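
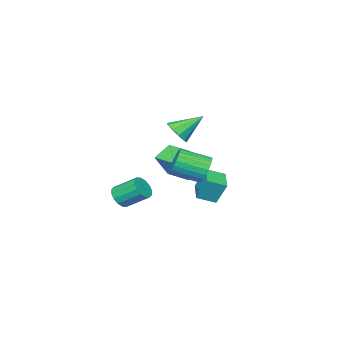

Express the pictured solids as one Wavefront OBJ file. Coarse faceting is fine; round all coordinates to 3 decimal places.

v -1.966 -0.799 -0.366
v -1.311 -0.548 0.097
v -3.094 0.099 0.746
v -1.392 -0.192 -0.273
v -1.692 -0.068 -0.678
v -2.097 -0.223 -0.963
v -2.452 -0.597 -1.021
v -2.621 -1.049 -0.828
v -2.54 -1.405 -0.459
v -2.24 -1.529 -0.054
v -1.835 -1.374 0.232
v -1.48 -1 0.289
v 1.471 4.147 -0.758
v 1.912 4.146 -1.497
v 2.909 2.892 -0.9
v 2.469 2.893 -0.162
v 2.086 4.37 -1.317
v 3.083 3.116 -0.721
v 2.166 4.56 -1.052
v 3.164 3.305 -0.456
v 2.141 4.687 -0.743
v 3.138 3.432 -0.146
v 2.014 4.732 -0.435
v 3.011 3.477 0.161
v 1.804 4.688 -0.177
v 2.801 3.433 0.419
v 1.543 4.561 -0.008
v 2.541 3.307 0.589
v 1.272 4.372 0.048
v 2.269 3.117 0.644
v 1.031 4.148 -0.02
v 2.028 2.894 0.577
v 0.857 3.924 -0.199
v 1.854 2.67 0.397
v 0.776 3.735 -0.464
v 1.774 2.48 0.132
v 0.802 3.608 -0.774
v 1.799 2.353 -0.177
v 0.929 3.563 -1.081
v 1.926 2.308 -0.485
v 1.139 3.607 -1.339
v 2.136 2.352 -0.743
v 1.399 3.733 -1.509
v 2.397 2.479 -0.912
v 1.671 3.923 -1.564
v 2.668 2.668 -0.968
v 3.96 0.559 -2.843
v 4.55 0.504 -2.433
v 4.069 1.646 -1.588
v 3.48 1.701 -1.997
v 4.642 0.743 -2.704
v 4.162 1.885 -1.858
v 4.552 0.933 -3.011
v 4.071 2.075 -2.166
v 4.303 1.022 -3.274
v 3.823 2.165 -2.429
v 3.962 0.988 -3.421
v 3.482 2.13 -2.576
v 3.621 0.838 -3.413
v 3.14 1.98 -2.568
v 3.371 0.614 -3.252
v 2.89 1.756 -2.407
v 3.278 0.375 -2.982
v 2.798 1.517 -2.136
v 3.369 0.185 -2.674
v 2.888 1.327 -1.829
v 3.617 0.095 -2.411
v 3.137 1.238 -1.566
v 3.958 0.13 -2.264
v 3.478 1.272 -1.419
v 4.3 0.28 -2.272
v 3.819 1.422 -1.427
v -2.987 -2.338 -4.148
v -4.047 -2.215 -3.478
v -2.771 -0.693 -4.109
v -3.831 -0.569 -3.439
v -2.089 -2.491 -2.701
v -3.149 -2.367 -2.031
v -1.873 -0.845 -2.662
v -2.933 -0.722 -1.992
v -0.507 3.05 -3.129
v -0.663 3.636 -1.834
v 0.456 3.963 -3.426
v 0.299 4.549 -2.131
v 0.261 2.371 -2.729
v 0.104 2.957 -1.434
v 1.223 3.284 -3.026
v 1.067 3.87 -1.731
f 2 1 4
f 2 4 3
f 4 1 5
f 4 5 3
f 5 1 6
f 5 6 3
f 6 1 7
f 6 7 3
f 7 1 8
f 7 8 3
f 8 1 9
f 8 9 3
f 9 1 10
f 9 10 3
f 10 1 11
f 10 11 3
f 11 1 12
f 11 12 3
f 12 1 2
f 12 2 3
f 14 13 17
f 14 17 15
f 15 17 18
f 15 18 16
f 17 13 19
f 17 19 18
f 18 19 20
f 18 20 16
f 19 13 21
f 19 21 20
f 20 21 22
f 20 22 16
f 21 13 23
f 21 23 22
f 22 23 24
f 22 24 16
f 23 13 25
f 23 25 24
f 24 25 26
f 24 26 16
f 25 13 27
f 25 27 26
f 26 27 28
f 26 28 16
f 27 13 29
f 27 29 28
f 28 29 30
f 28 30 16
f 29 13 31
f 29 31 30
f 30 31 32
f 30 32 16
f 31 13 33
f 31 33 32
f 32 33 34
f 32 34 16
f 33 13 35
f 33 35 34
f 34 35 36
f 34 36 16
f 35 13 37
f 35 37 36
f 36 37 38
f 36 38 16
f 37 13 39
f 37 39 38
f 38 39 40
f 38 40 16
f 39 13 41
f 39 41 40
f 40 41 42
f 40 42 16
f 41 13 43
f 41 43 42
f 42 43 44
f 42 44 16
f 43 13 45
f 43 45 44
f 44 45 46
f 44 46 16
f 45 13 14
f 45 14 46
f 46 14 15
f 46 15 16
f 48 47 51
f 48 51 49
f 49 51 52
f 49 52 50
f 51 47 53
f 51 53 52
f 52 53 54
f 52 54 50
f 53 47 55
f 53 55 54
f 54 55 56
f 54 56 50
f 55 47 57
f 55 57 56
f 56 57 58
f 56 58 50
f 57 47 59
f 57 59 58
f 58 59 60
f 58 60 50
f 59 47 61
f 59 61 60
f 60 61 62
f 60 62 50
f 61 47 63
f 61 63 62
f 62 63 64
f 62 64 50
f 63 47 65
f 63 65 64
f 64 65 66
f 64 66 50
f 65 47 67
f 65 67 66
f 66 67 68
f 66 68 50
f 67 47 69
f 67 69 68
f 68 69 70
f 68 70 50
f 69 47 71
f 69 71 70
f 70 71 72
f 70 72 50
f 71 47 48
f 71 48 72
f 72 48 49
f 72 49 50
f 74 76 73
f 77 74 73
f 73 76 75
f 75 77 73
f 74 80 76
f 78 74 77
f 78 80 74
f 76 80 75
f 79 77 75
f 75 80 79
f 79 78 77
f 80 78 79
f 82 84 81
f 85 82 81
f 81 84 83
f 83 85 81
f 82 88 84
f 86 82 85
f 86 88 82
f 84 88 83
f 87 85 83
f 83 88 87
f 87 86 85
f 88 86 87



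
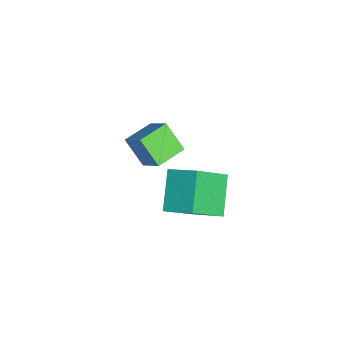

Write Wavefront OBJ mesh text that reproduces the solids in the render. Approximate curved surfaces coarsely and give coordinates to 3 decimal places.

v -4.169 0.952 -2.232
v -3.581 1.316 -1.625
v -3.752 1.381 -2.892
v -3.165 1.745 -2.285
v -3.655 0.295 -2.335
v -3.068 0.659 -1.728
v -3.239 0.724 -2.995
v -2.651 1.088 -2.388
v -0.55 1.098 -1.882
v -1.421 1.253 -1.163
v -1.062 1.863 -2.667
v -1.933 2.018 -1.949
v -0.127 1.762 -1.511
v -0.998 1.917 -0.793
v -0.639 2.527 -2.297
v -1.51 2.682 -1.578
f 2 4 1
f 5 2 1
f 1 4 3
f 3 5 1
f 2 8 4
f 6 2 5
f 6 8 2
f 4 8 3
f 7 5 3
f 3 8 7
f 7 6 5
f 8 6 7
f 10 12 9
f 13 10 9
f 9 12 11
f 11 13 9
f 10 16 12
f 14 10 13
f 14 16 10
f 12 16 11
f 15 13 11
f 11 16 15
f 15 14 13
f 16 14 15



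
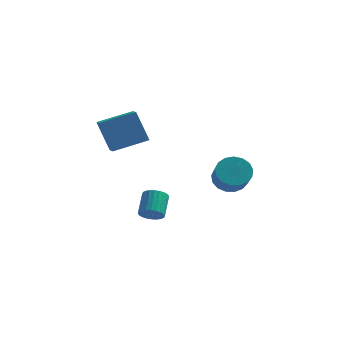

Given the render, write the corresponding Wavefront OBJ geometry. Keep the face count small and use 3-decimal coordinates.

v -3.806 0.391 1.262
v -4.419 0.669 2.625
v -4.133 1.107 0.969
v -4.746 1.385 2.332
v -2.514 1.155 1.688
v -3.127 1.433 3.051
v -2.841 1.871 1.395
v -3.454 2.149 2.758
v -2.812 2.52 -3.274
v -2.369 2.333 -2.987
v -2.426 3.252 -2.299
v -2.868 3.44 -2.586
v -2.272 2.454 -3.141
v -2.329 3.373 -2.452
v -2.257 2.585 -3.315
v -2.314 3.504 -2.626
v -2.326 2.707 -3.483
v -2.383 3.626 -2.794
v -2.47 2.8 -3.619
v -2.527 3.719 -2.93
v -2.665 2.85 -3.703
v -2.722 3.769 -3.014
v -2.883 2.851 -3.721
v -2.94 3.77 -3.032
v -3.09 2.801 -3.671
v -3.147 3.72 -2.983
v -3.254 2.708 -3.561
v -3.311 3.627 -2.873
v -3.351 2.587 -3.408
v -3.408 3.506 -2.719
v -3.366 2.456 -3.234
v -3.423 3.375 -2.545
v -3.297 2.334 -3.066
v -3.354 3.253 -2.377
v -3.153 2.241 -2.93
v -3.21 3.16 -2.241
v -2.958 2.191 -2.846
v -3.015 3.11 -2.157
v -2.74 2.19 -2.828
v -2.797 3.109 -2.139
v -2.533 2.24 -2.877
v -2.59 3.159 -2.189
v 0.165 3.919 -1.435
v 0.751 3.701 -1.902
v 1.1 2.862 -1.072
v 0.515 3.081 -0.605
v 0.9 3.971 -1.692
v 1.249 3.132 -0.862
v 0.881 4.229 -1.423
v 1.23 3.391 -0.593
v 0.698 4.416 -1.156
v 1.047 3.578 -0.327
v 0.393 4.49 -0.954
v 0.742 3.651 -0.124
v 0.036 4.432 -0.862
v 0.385 3.594 -0.032
v -0.291 4.257 -0.901
v 0.058 3.419 -0.071
v -0.514 4.005 -1.062
v -0.165 3.167 -0.233
v -0.581 3.733 -1.309
v -0.232 2.895 -0.479
v -0.477 3.504 -1.584
v -0.128 2.665 -0.755
v -0.226 3.37 -1.826
v 0.123 2.531 -0.996
v 0.115 3.361 -1.977
v 0.464 2.523 -1.148
v 0.467 3.481 -2.005
v 0.816 2.642 -1.176
f 2 4 1
f 5 2 1
f 1 4 3
f 3 5 1
f 2 8 4
f 6 2 5
f 6 8 2
f 4 8 3
f 7 5 3
f 3 8 7
f 7 6 5
f 8 6 7
f 10 9 13
f 10 13 11
f 11 13 14
f 11 14 12
f 13 9 15
f 13 15 14
f 14 15 16
f 14 16 12
f 15 9 17
f 15 17 16
f 16 17 18
f 16 18 12
f 17 9 19
f 17 19 18
f 18 19 20
f 18 20 12
f 19 9 21
f 19 21 20
f 20 21 22
f 20 22 12
f 21 9 23
f 21 23 22
f 22 23 24
f 22 24 12
f 23 9 25
f 23 25 24
f 24 25 26
f 24 26 12
f 25 9 27
f 25 27 26
f 26 27 28
f 26 28 12
f 27 9 29
f 27 29 28
f 28 29 30
f 28 30 12
f 29 9 31
f 29 31 30
f 30 31 32
f 30 32 12
f 31 9 33
f 31 33 32
f 32 33 34
f 32 34 12
f 33 9 35
f 33 35 34
f 34 35 36
f 34 36 12
f 35 9 37
f 35 37 36
f 36 37 38
f 36 38 12
f 37 9 39
f 37 39 38
f 38 39 40
f 38 40 12
f 39 9 41
f 39 41 40
f 40 41 42
f 40 42 12
f 41 9 10
f 41 10 42
f 42 10 11
f 42 11 12
f 44 43 47
f 44 47 45
f 45 47 48
f 45 48 46
f 47 43 49
f 47 49 48
f 48 49 50
f 48 50 46
f 49 43 51
f 49 51 50
f 50 51 52
f 50 52 46
f 51 43 53
f 51 53 52
f 52 53 54
f 52 54 46
f 53 43 55
f 53 55 54
f 54 55 56
f 54 56 46
f 55 43 57
f 55 57 56
f 56 57 58
f 56 58 46
f 57 43 59
f 57 59 58
f 58 59 60
f 58 60 46
f 59 43 61
f 59 61 60
f 60 61 62
f 60 62 46
f 61 43 63
f 61 63 62
f 62 63 64
f 62 64 46
f 63 43 65
f 63 65 64
f 64 65 66
f 64 66 46
f 65 43 67
f 65 67 66
f 66 67 68
f 66 68 46
f 67 43 69
f 67 69 68
f 68 69 70
f 68 70 46
f 69 43 44
f 69 44 70
f 70 44 45
f 70 45 46



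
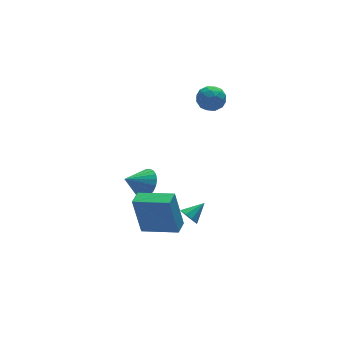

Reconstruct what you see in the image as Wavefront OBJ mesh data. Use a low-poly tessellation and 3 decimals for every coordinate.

v -1.384 -1.509 -3.595
v -1.107 -1.866 -3.943
v -0.436 -1.331 -3.025
v -1.09 -1.503 -4.084
v -1.21 -1.142 -3.996
v -1.412 -0.953 -3.721
v -1.6 -1.024 -3.387
v -1.687 -1.322 -3.15
v -1.632 -1.707 -3.122
v -1.461 -1.999 -3.315
v -1.253 -2.062 -3.64
v -1.732 2.677 -4.198
v -1.256 2.437 -3.448
v -2.848 2.763 -3.462
v -1.223 2.795 -3.44
v -1.268 3.134 -3.548
v -1.384 3.404 -3.754
v -1.552 3.564 -4.028
v -1.748 3.588 -4.328
v -1.941 3.474 -4.608
v -2.103 3.238 -4.826
v -2.208 2.917 -4.948
v -2.24 2.56 -4.956
v -2.195 2.22 -4.848
v -2.08 1.95 -4.642
v -1.911 1.791 -4.368
v -1.715 1.767 -4.068
v -1.522 1.881 -3.788
v -1.361 2.117 -3.57
v 0.695 1.825 2.517
v 1.209 1.781 1.907
v 1.191 0.739 3.013
v 1.705 0.695 2.403
v 1.782 1.273 2.949
v 1.475 1.945 2.642
v 0.925 0.575 2.278
v 0.618 1.247 1.971
v 1.351 1.008 1.759
v 1.881 1.44 2.174
v 0.519 1.08 2.746
v 1.049 1.512 3.161
v 0.909 1.898 2.168
v 1.491 0.622 2.752
v 1.537 0.962 3.073
v 1.839 0.936 2.714
v 1.065 1.995 2.6
v 1.367 1.969 2.242
v 1.704 1.67 2.854
v 1.033 0.551 2.678
v 1.335 0.525 2.32
v 0.561 1.584 2.206
v 0.863 1.558 1.847
v 0.696 0.85 2.066
v 1.294 1.418 1.723
v 1.586 0.78 2.014
v 1.127 0.71 1.941
v 0.947 1.104 1.761
v 1.605 1.672 1.966
v 1.897 1.034 2.258
v 1.942 1.374 2.579
v 1.762 1.768 2.399
v 1.689 1.218 1.88
v 0.503 1.486 2.662
v 0.795 0.848 2.954
v 0.638 0.752 2.521
v 0.458 1.146 2.341
v 0.814 1.74 2.906
v 1.106 1.102 3.197
v 1.453 1.416 3.159
v 1.273 1.81 2.979
v 0.711 1.302 3.04
v -4.337 -2.425 -2.733
v -4.636 -2.074 -0.654
v -3.775 -1.828 -2.753
v -4.074 -1.477 -0.674
v -2.986 -3.683 -2.326
v -3.285 -3.332 -0.247
v -2.424 -3.086 -2.346
v -2.723 -2.735 -0.267
f 2 1 4
f 2 4 3
f 4 1 5
f 4 5 3
f 5 1 6
f 5 6 3
f 6 1 7
f 6 7 3
f 7 1 8
f 7 8 3
f 8 1 9
f 8 9 3
f 9 1 10
f 9 10 3
f 10 1 11
f 10 11 3
f 11 1 2
f 11 2 3
f 13 12 15
f 13 15 14
f 15 12 16
f 15 16 14
f 16 12 17
f 16 17 14
f 17 12 18
f 17 18 14
f 18 12 19
f 18 19 14
f 19 12 20
f 19 20 14
f 20 12 21
f 20 21 14
f 21 12 22
f 21 22 14
f 22 12 23
f 22 23 14
f 23 12 24
f 23 24 14
f 24 12 25
f 24 25 14
f 25 12 26
f 25 26 14
f 26 12 27
f 26 27 14
f 27 12 28
f 27 28 14
f 28 12 29
f 28 29 14
f 29 12 13
f 29 13 14
f 30 67 46
f 67 41 70
f 46 70 35
f 67 70 46
f 30 46 42
f 46 35 47
f 42 47 31
f 46 47 42
f 30 42 51
f 42 31 52
f 51 52 37
f 42 52 51
f 30 51 63
f 51 37 66
f 63 66 40
f 51 66 63
f 30 63 67
f 63 40 71
f 67 71 41
f 63 71 67
f 31 47 58
f 47 35 61
f 58 61 39
f 47 61 58
f 35 70 48
f 70 41 69
f 48 69 34
f 70 69 48
f 41 71 68
f 71 40 64
f 68 64 32
f 71 64 68
f 40 66 65
f 66 37 53
f 65 53 36
f 66 53 65
f 37 52 57
f 52 31 54
f 57 54 38
f 52 54 57
f 33 59 45
f 59 39 60
f 45 60 34
f 59 60 45
f 33 45 43
f 45 34 44
f 43 44 32
f 45 44 43
f 33 43 50
f 43 32 49
f 50 49 36
f 43 49 50
f 33 50 55
f 50 36 56
f 55 56 38
f 50 56 55
f 33 55 59
f 55 38 62
f 59 62 39
f 55 62 59
f 34 60 48
f 60 39 61
f 48 61 35
f 60 61 48
f 32 44 68
f 44 34 69
f 68 69 41
f 44 69 68
f 36 49 65
f 49 32 64
f 65 64 40
f 49 64 65
f 38 56 57
f 56 36 53
f 57 53 37
f 56 53 57
f 39 62 58
f 62 38 54
f 58 54 31
f 62 54 58
f 73 75 72
f 76 73 72
f 72 75 74
f 74 76 72
f 73 79 75
f 77 73 76
f 77 79 73
f 75 79 74
f 78 76 74
f 74 79 78
f 78 77 76
f 79 77 78



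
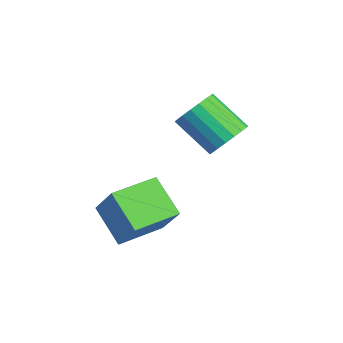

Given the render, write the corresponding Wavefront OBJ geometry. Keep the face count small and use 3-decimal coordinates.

v -2.349 -0.91 0.542
v -1.339 -0.695 2.089
v -2.69 0.969 0.504
v -1.68 1.184 2.051
v -0.88 -0.664 -0.451
v 0.13 -0.449 1.096
v -1.221 1.215 -0.489
v -0.211 1.43 1.058
v -2.088 4.274 2.754
v -1.47 4.172 3.443
v -2.835 3.405 4.554
v -3.452 3.506 3.866
v -1.625 4.55 3.513
v -2.99 3.782 4.624
v -1.872 4.872 3.433
v -3.237 4.105 4.544
v -2.161 5.076 3.219
v -3.526 4.309 4.33
v -2.436 5.122 2.912
v -3.801 4.354 4.023
v -2.642 4.999 2.575
v -4.006 4.231 3.686
v -2.738 4.732 2.273
v -4.102 3.965 3.384
v -2.705 4.375 2.066
v -4.07 3.608 3.177
v -2.55 3.998 1.996
v -3.915 3.23 3.107
v -2.303 3.675 2.076
v -3.668 2.908 3.187
v -2.014 3.471 2.29
v -3.379 2.704 3.401
v -1.739 3.426 2.597
v -3.104 2.658 3.708
v -1.534 3.549 2.934
v -2.898 2.781 4.045
v -1.438 3.815 3.236
v -2.802 3.048 4.347
f 2 4 1
f 5 2 1
f 1 4 3
f 3 5 1
f 2 8 4
f 6 2 5
f 6 8 2
f 4 8 3
f 7 5 3
f 3 8 7
f 7 6 5
f 8 6 7
f 10 9 13
f 10 13 11
f 11 13 14
f 11 14 12
f 13 9 15
f 13 15 14
f 14 15 16
f 14 16 12
f 15 9 17
f 15 17 16
f 16 17 18
f 16 18 12
f 17 9 19
f 17 19 18
f 18 19 20
f 18 20 12
f 19 9 21
f 19 21 20
f 20 21 22
f 20 22 12
f 21 9 23
f 21 23 22
f 22 23 24
f 22 24 12
f 23 9 25
f 23 25 24
f 24 25 26
f 24 26 12
f 25 9 27
f 25 27 26
f 26 27 28
f 26 28 12
f 27 9 29
f 27 29 28
f 28 29 30
f 28 30 12
f 29 9 31
f 29 31 30
f 30 31 32
f 30 32 12
f 31 9 33
f 31 33 32
f 32 33 34
f 32 34 12
f 33 9 35
f 33 35 34
f 34 35 36
f 34 36 12
f 35 9 37
f 35 37 36
f 36 37 38
f 36 38 12
f 37 9 10
f 37 10 38
f 38 10 11
f 38 11 12



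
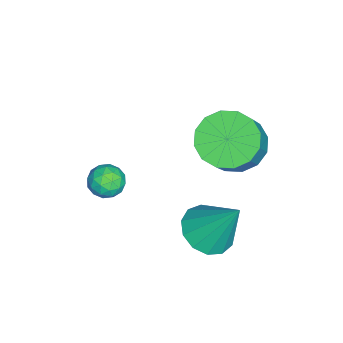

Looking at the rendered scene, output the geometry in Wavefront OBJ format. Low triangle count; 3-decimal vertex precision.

v -0.585 2.659 -1.261
v 0.328 2.36 -1.255
v -0.255 3.701 0.461
v 0.321 2.823 -1.534
v 0.027 3.235 -1.726
v -0.461 3.463 -1.771
v -0.988 3.437 -1.654
v -1.388 3.163 -1.413
v -1.532 2.73 -1.123
v -1.375 2.274 -0.877
v -0.968 1.94 -0.754
v -0.439 1.835 -0.791
v 0.044 1.992 -0.978
v -4.07 2.864 -0.298
v -3.232 2.689 -0.972
v -2.192 2.6 0.344
v -3.03 2.776 1.018
v -3.258 3.25 -0.914
v -2.217 3.161 0.402
v -3.501 3.707 -0.691
v -2.461 3.618 0.625
v -3.897 3.939 -0.362
v -2.857 3.85 0.954
v -4.34 3.882 -0.017
v -3.299 3.794 1.3
v -4.71 3.553 0.254
v -3.669 3.464 1.57
v -4.908 3.04 0.376
v -3.868 2.951 1.692
v -4.883 2.479 0.318
v -3.842 2.39 1.634
v -4.639 2.022 0.095
v -3.599 1.933 1.411
v -4.243 1.79 -0.234
v -3.203 1.701 1.082
v -3.801 1.846 -0.58
v -2.76 1.758 0.737
v -3.431 2.176 -0.85
v -2.39 2.087 0.466
v -1.248 -0.122 -0.139
v -0.721 -0.506 -0.023
v -1.839 -0.994 -0.337
v -1.312 -1.378 -0.221
v -1.597 -1.046 0.277
v -1.231 -0.507 0.399
v -1.329 -0.993 -0.759
v -0.963 -0.454 -0.637
v -0.771 -1.044 -0.406
v -0.937 -1.077 0.235
v -1.623 -0.423 -0.595
v -1.789 -0.456 0.046
v -0.932 -0.238 -0.063
v -1.628 -1.262 -0.297
v -1.795 -1.067 -0.004
v -1.485 -1.293 0.065
v -1.232 -0.238 0.185
v -0.923 -0.464 0.253
v -1.438 -0.781 0.429
v -1.637 -1.036 -0.613
v -1.328 -1.262 -0.545
v -1.075 -0.207 -0.425
v -0.765 -0.433 -0.356
v -1.122 -0.719 -0.789
v -0.652 -0.78 -0.22
v -1 -1.292 -0.337
v -1.009 -1.066 -0.653
v -0.794 -0.749 -0.581
v -0.749 -0.799 0.156
v -1.097 -1.311 0.04
v -1.265 -1.116 0.332
v -1.05 -0.8 0.404
v -0.779 -1.115 -0.069
v -1.463 -0.189 -0.4
v -1.811 -0.701 -0.516
v -1.51 -0.7 -0.764
v -1.295 -0.384 -0.692
v -1.56 -0.208 -0.023
v -1.908 -0.72 -0.14
v -1.766 -0.751 0.221
v -1.551 -0.434 0.293
v -1.781 -0.385 -0.291
f 2 1 4
f 2 4 3
f 4 1 5
f 4 5 3
f 5 1 6
f 5 6 3
f 6 1 7
f 6 7 3
f 7 1 8
f 7 8 3
f 8 1 9
f 8 9 3
f 9 1 10
f 9 10 3
f 10 1 11
f 10 11 3
f 11 1 12
f 11 12 3
f 12 1 13
f 12 13 3
f 13 1 2
f 13 2 3
f 15 14 18
f 15 18 16
f 16 18 19
f 16 19 17
f 18 14 20
f 18 20 19
f 19 20 21
f 19 21 17
f 20 14 22
f 20 22 21
f 21 22 23
f 21 23 17
f 22 14 24
f 22 24 23
f 23 24 25
f 23 25 17
f 24 14 26
f 24 26 25
f 25 26 27
f 25 27 17
f 26 14 28
f 26 28 27
f 27 28 29
f 27 29 17
f 28 14 30
f 28 30 29
f 29 30 31
f 29 31 17
f 30 14 32
f 30 32 31
f 31 32 33
f 31 33 17
f 32 14 34
f 32 34 33
f 33 34 35
f 33 35 17
f 34 14 36
f 34 36 35
f 35 36 37
f 35 37 17
f 36 14 38
f 36 38 37
f 37 38 39
f 37 39 17
f 38 14 15
f 38 15 39
f 39 15 16
f 39 16 17
f 40 77 56
f 77 51 80
f 56 80 45
f 77 80 56
f 40 56 52
f 56 45 57
f 52 57 41
f 56 57 52
f 40 52 61
f 52 41 62
f 61 62 47
f 52 62 61
f 40 61 73
f 61 47 76
f 73 76 50
f 61 76 73
f 40 73 77
f 73 50 81
f 77 81 51
f 73 81 77
f 41 57 68
f 57 45 71
f 68 71 49
f 57 71 68
f 45 80 58
f 80 51 79
f 58 79 44
f 80 79 58
f 51 81 78
f 81 50 74
f 78 74 42
f 81 74 78
f 50 76 75
f 76 47 63
f 75 63 46
f 76 63 75
f 47 62 67
f 62 41 64
f 67 64 48
f 62 64 67
f 43 69 55
f 69 49 70
f 55 70 44
f 69 70 55
f 43 55 53
f 55 44 54
f 53 54 42
f 55 54 53
f 43 53 60
f 53 42 59
f 60 59 46
f 53 59 60
f 43 60 65
f 60 46 66
f 65 66 48
f 60 66 65
f 43 65 69
f 65 48 72
f 69 72 49
f 65 72 69
f 44 70 58
f 70 49 71
f 58 71 45
f 70 71 58
f 42 54 78
f 54 44 79
f 78 79 51
f 54 79 78
f 46 59 75
f 59 42 74
f 75 74 50
f 59 74 75
f 48 66 67
f 66 46 63
f 67 63 47
f 66 63 67
f 49 72 68
f 72 48 64
f 68 64 41
f 72 64 68



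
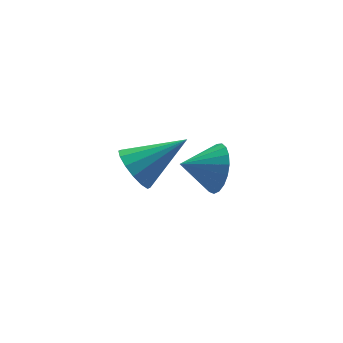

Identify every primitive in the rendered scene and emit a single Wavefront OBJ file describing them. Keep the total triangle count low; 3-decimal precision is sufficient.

v -3.051 -0.247 1.837
v -2.573 0.122 1.13
v -1.209 -0.473 2.963
v -2.696 0.497 1.406
v -2.914 0.672 1.798
v -3.169 0.601 2.2
v -3.392 0.303 2.505
v -3.523 -0.143 2.631
v -3.528 -0.616 2.544
v -3.405 -0.991 2.268
v -3.187 -1.166 1.876
v -2.933 -1.095 1.474
v -2.709 -0.797 1.169
v -2.578 -0.351 1.043
v 1.109 2.01 -1.896
v 1.561 2.542 -1.059
v -0.229 2.31 -1.364
v 1.513 2.872 -1.366
v 1.395 3.053 -1.765
v 1.228 3.053 -2.186
v 1.04 2.873 -2.557
v 0.864 2.544 -2.814
v 0.73 2.122 -2.912
v 0.662 1.681 -2.834
v 0.671 1.296 -2.594
v 0.755 1.035 -2.233
v 0.901 0.943 -1.814
v 1.082 1.034 -1.409
v 1.269 1.295 -1.088
v 1.427 1.679 -0.907
v 1.53 2.12 -0.897
f 2 1 4
f 2 4 3
f 4 1 5
f 4 5 3
f 5 1 6
f 5 6 3
f 6 1 7
f 6 7 3
f 7 1 8
f 7 8 3
f 8 1 9
f 8 9 3
f 9 1 10
f 9 10 3
f 10 1 11
f 10 11 3
f 11 1 12
f 11 12 3
f 12 1 13
f 12 13 3
f 13 1 14
f 13 14 3
f 14 1 2
f 14 2 3
f 16 15 18
f 16 18 17
f 18 15 19
f 18 19 17
f 19 15 20
f 19 20 17
f 20 15 21
f 20 21 17
f 21 15 22
f 21 22 17
f 22 15 23
f 22 23 17
f 23 15 24
f 23 24 17
f 24 15 25
f 24 25 17
f 25 15 26
f 25 26 17
f 26 15 27
f 26 27 17
f 27 15 28
f 27 28 17
f 28 15 29
f 28 29 17
f 29 15 30
f 29 30 17
f 30 15 31
f 30 31 17
f 31 15 16
f 31 16 17



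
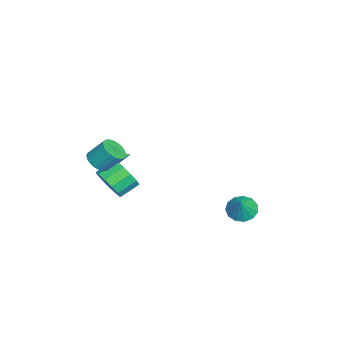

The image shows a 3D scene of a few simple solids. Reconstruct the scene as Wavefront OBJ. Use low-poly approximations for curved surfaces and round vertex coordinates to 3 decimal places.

v 1.013 -4.372 -0.347
v 1.748 -4.445 -0.31
v 1.782 -3.601 0.665
v 1.047 -3.528 0.627
v 1.723 -4.228 -0.497
v 1.757 -3.383 0.477
v 1.59 -4.032 -0.662
v 1.623 -3.187 0.312
v 1.368 -3.888 -0.779
v 1.402 -3.043 0.195
v 1.093 -3.818 -0.831
v 1.127 -2.973 0.144
v 0.805 -3.832 -0.808
v 0.839 -2.987 0.166
v 0.55 -3.929 -0.716
v 0.583 -3.084 0.259
v 0.364 -4.093 -0.567
v 0.398 -3.248 0.407
v 0.278 -4.299 -0.385
v 0.312 -3.455 0.59
v 0.303 -4.517 -0.197
v 0.337 -3.672 0.777
v 0.437 -4.713 -0.032
v 0.47 -3.868 0.942
v 0.658 -4.857 0.085
v 0.692 -4.012 1.059
v 0.933 -4.927 0.136
v 0.967 -4.082 1.111
v 1.221 -4.913 0.114
v 1.255 -4.068 1.088
v 1.477 -4.816 0.021
v 1.51 -3.971 0.996
v 1.662 -4.652 -0.127
v 1.696 -3.807 0.847
v -2.937 -4.466 -2.914
v -2.428 -4.363 -3.214
v -2.823 -3.254 -2.306
v -2.632 -4.258 -3.386
v -2.905 -4.2 -3.45
v -3.186 -4.203 -3.392
v -3.41 -4.266 -3.223
v -3.526 -4.375 -2.984
v -3.506 -4.505 -2.729
v -3.356 -4.626 -2.516
v -3.11 -4.71 -2.394
v -2.824 -4.738 -2.391
v -2.564 -4.704 -2.508
v -2.39 -4.615 -2.718
v -2.34 -4.492 -2.973
v -0.076 2.768 -4.175
v 0.552 2.497 -4.663
v 0.656 2.752 -3.225
v 0.571 2.97 -4.671
v 0.385 3.378 -4.521
v 0.053 3.593 -4.261
v -0.321 3.546 -3.974
v -0.616 3.251 -3.751
v -0.741 2.803 -3.663
v -0.654 2.344 -3.737
v -0.384 2.019 -3.95
v -0.016 1.932 -4.235
v 0.333 2.11 -4.501
v 0.803 -3.914 -2.213
v 1.639 -3.608 -1.758
v 1.014 -2.74 -1.192
v 0.177 -3.046 -1.647
v 1.605 -3.318 -2.24
v 0.98 -2.45 -1.674
v 1.316 -3.217 -2.714
v 0.691 -2.349 -2.148
v 0.865 -3.338 -3.028
v 0.239 -2.47 -2.462
v 0.393 -3.641 -3.084
v -0.232 -2.774 -2.518
v 0.052 -4.031 -2.863
v -0.574 -3.164 -2.297
v -0.051 -4.384 -2.436
v -0.677 -3.516 -1.87
v 0.117 -4.588 -1.938
v -0.509 -3.72 -1.372
v 0.503 -4.577 -1.527
v -0.123 -3.709 -0.961
v 0.984 -4.356 -1.335
v 0.358 -3.488 -0.769
v 1.407 -3.995 -1.421
v 0.782 -3.127 -0.855
f 2 1 5
f 2 5 3
f 3 5 6
f 3 6 4
f 5 1 7
f 5 7 6
f 6 7 8
f 6 8 4
f 7 1 9
f 7 9 8
f 8 9 10
f 8 10 4
f 9 1 11
f 9 11 10
f 10 11 12
f 10 12 4
f 11 1 13
f 11 13 12
f 12 13 14
f 12 14 4
f 13 1 15
f 13 15 14
f 14 15 16
f 14 16 4
f 15 1 17
f 15 17 16
f 16 17 18
f 16 18 4
f 17 1 19
f 17 19 18
f 18 19 20
f 18 20 4
f 19 1 21
f 19 21 20
f 20 21 22
f 20 22 4
f 21 1 23
f 21 23 22
f 22 23 24
f 22 24 4
f 23 1 25
f 23 25 24
f 24 25 26
f 24 26 4
f 25 1 27
f 25 27 26
f 26 27 28
f 26 28 4
f 27 1 29
f 27 29 28
f 28 29 30
f 28 30 4
f 29 1 31
f 29 31 30
f 30 31 32
f 30 32 4
f 31 1 33
f 31 33 32
f 32 33 34
f 32 34 4
f 33 1 2
f 33 2 34
f 34 2 3
f 34 3 4
f 36 35 38
f 36 38 37
f 38 35 39
f 38 39 37
f 39 35 40
f 39 40 37
f 40 35 41
f 40 41 37
f 41 35 42
f 41 42 37
f 42 35 43
f 42 43 37
f 43 35 44
f 43 44 37
f 44 35 45
f 44 45 37
f 45 35 46
f 45 46 37
f 46 35 47
f 46 47 37
f 47 35 48
f 47 48 37
f 48 35 49
f 48 49 37
f 49 35 36
f 49 36 37
f 51 50 53
f 51 53 52
f 53 50 54
f 53 54 52
f 54 50 55
f 54 55 52
f 55 50 56
f 55 56 52
f 56 50 57
f 56 57 52
f 57 50 58
f 57 58 52
f 58 50 59
f 58 59 52
f 59 50 60
f 59 60 52
f 60 50 61
f 60 61 52
f 61 50 62
f 61 62 52
f 62 50 51
f 62 51 52
f 64 63 67
f 64 67 65
f 65 67 68
f 65 68 66
f 67 63 69
f 67 69 68
f 68 69 70
f 68 70 66
f 69 63 71
f 69 71 70
f 70 71 72
f 70 72 66
f 71 63 73
f 71 73 72
f 72 73 74
f 72 74 66
f 73 63 75
f 73 75 74
f 74 75 76
f 74 76 66
f 75 63 77
f 75 77 76
f 76 77 78
f 76 78 66
f 77 63 79
f 77 79 78
f 78 79 80
f 78 80 66
f 79 63 81
f 79 81 80
f 80 81 82
f 80 82 66
f 81 63 83
f 81 83 82
f 82 83 84
f 82 84 66
f 83 63 85
f 83 85 84
f 84 85 86
f 84 86 66
f 85 63 64
f 85 64 86
f 86 64 65
f 86 65 66



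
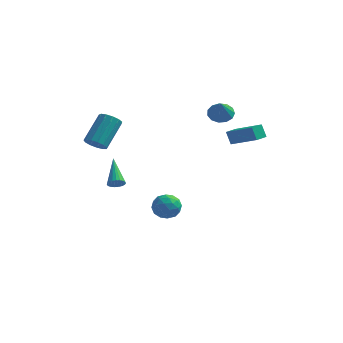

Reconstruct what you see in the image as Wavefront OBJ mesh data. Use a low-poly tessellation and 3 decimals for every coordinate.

v -3.893 -3.17 2.455
v -3.283 -3 2.072
v -2.857 -1.44 3.442
v -3.467 -1.61 3.825
v -3.592 -2.772 1.908
v -3.166 -1.212 3.279
v -3.996 -2.671 1.918
v -3.57 -1.111 3.289
v -4.368 -2.728 2.099
v -3.942 -1.168 3.47
v -4.588 -2.925 2.392
v -4.163 -1.365 3.763
v -4.588 -3.2 2.705
v -4.163 -1.64 4.076
v -4.368 -3.466 2.939
v -3.942 -1.906 4.31
v -3.996 -3.638 3.019
v -3.57 -2.078 4.39
v -3.592 -3.661 2.919
v -3.166 -2.101 4.29
v -3.283 -3.528 2.673
v -2.857 -1.968 4.044
v -3.168 -3.282 2.357
v -2.742 -1.722 3.727
v 3.031 0.96 1.342
v 2.667 1.228 2.166
v 3.409 1.739 1.256
v 3.045 2.007 2.08
v 4.755 0.233 2.34
v 4.391 0.501 3.164
v 5.133 1.012 2.254
v 4.769 1.28 3.078
v 2.052 2.356 3.11
v 2.852 2.538 3.11
v 2.228 1.584 4.29
v 2.643 2.868 3.357
v 2.247 3.035 3.526
v 1.789 2.987 3.563
v 1.414 2.738 3.456
v 1.242 2.368 3.239
v 1.328 1.994 2.982
v 1.643 1.735 2.765
v 2.088 1.673 2.658
v 2.522 1.827 2.695
v 2.806 2.15 2.863
v -2.169 -4.709 0.326
v -1.779 -4.394 0.125
v -2.831 -3.171 1.454
v -1.946 -4.36 -0.02
v -2.152 -4.385 -0.106
v -2.361 -4.467 -0.117
v -2.536 -4.591 -0.052
v -2.649 -4.735 0.079
v -2.678 -4.874 0.252
v -2.619 -4.986 0.438
v -2.482 -5.049 0.605
v -2.291 -5.054 0.723
v -2.079 -4.999 0.772
v -1.883 -4.894 0.745
v -1.736 -4.757 0.645
v -1.664 -4.612 0.489
v -1.679 -4.484 0.305
v -0.519 -0.143 -3.17
v 0.107 -0.34 -3.852
v -0.727 -1.64 -2.928
v -0.101 -1.837 -3.61
v 0.19 -1.447 -2.798
v 0.319 -0.522 -2.948
v -0.939 -1.458 -3.832
v -0.81 -0.533 -3.982
v -0.152 -1.153 -4.261
v 0.546 -1.146 -3.622
v -1.166 -0.834 -3.158
v -0.468 -0.827 -2.519
v -0.188 -0.11 -3.532
v -0.432 -1.87 -3.248
v -0.261 -1.641 -2.771
v 0.107 -1.757 -3.171
v -0.063 -0.217 -3.001
v 0.305 -0.333 -3.401
v 0.354 -0.984 -2.782
v -0.925 -1.647 -3.379
v -0.557 -1.763 -3.779
v -0.727 -0.223 -3.609
v -0.359 -0.339 -4.009
v -0.974 -0.996 -3.998
v 0.028 -0.704 -4.173
v -0.094 -1.584 -4.031
v -0.587 -1.361 -4.162
v -0.511 -0.817 -4.25
v 0.438 -0.7 -3.798
v 0.316 -1.58 -3.655
v 0.487 -1.351 -3.178
v 0.562 -0.807 -3.266
v 0.286 -1.178 -4.038
v -0.936 -0.4 -3.125
v -1.058 -1.28 -2.982
v -1.182 -1.173 -3.514
v -1.107 -0.629 -3.602
v -0.526 -0.396 -2.749
v -0.648 -1.276 -2.607
v -0.109 -1.163 -2.53
v -0.033 -0.619 -2.618
v -0.906 -0.802 -2.742
f 2 1 5
f 2 5 3
f 3 5 6
f 3 6 4
f 5 1 7
f 5 7 6
f 6 7 8
f 6 8 4
f 7 1 9
f 7 9 8
f 8 9 10
f 8 10 4
f 9 1 11
f 9 11 10
f 10 11 12
f 10 12 4
f 11 1 13
f 11 13 12
f 12 13 14
f 12 14 4
f 13 1 15
f 13 15 14
f 14 15 16
f 14 16 4
f 15 1 17
f 15 17 16
f 16 17 18
f 16 18 4
f 17 1 19
f 17 19 18
f 18 19 20
f 18 20 4
f 19 1 21
f 19 21 20
f 20 21 22
f 20 22 4
f 21 1 23
f 21 23 22
f 22 23 24
f 22 24 4
f 23 1 2
f 23 2 24
f 24 2 3
f 24 3 4
f 26 28 25
f 29 26 25
f 25 28 27
f 27 29 25
f 26 32 28
f 30 26 29
f 30 32 26
f 28 32 27
f 31 29 27
f 27 32 31
f 31 30 29
f 32 30 31
f 34 33 36
f 34 36 35
f 36 33 37
f 36 37 35
f 37 33 38
f 37 38 35
f 38 33 39
f 38 39 35
f 39 33 40
f 39 40 35
f 40 33 41
f 40 41 35
f 41 33 42
f 41 42 35
f 42 33 43
f 42 43 35
f 43 33 44
f 43 44 35
f 44 33 45
f 44 45 35
f 45 33 34
f 45 34 35
f 47 46 49
f 47 49 48
f 49 46 50
f 49 50 48
f 50 46 51
f 50 51 48
f 51 46 52
f 51 52 48
f 52 46 53
f 52 53 48
f 53 46 54
f 53 54 48
f 54 46 55
f 54 55 48
f 55 46 56
f 55 56 48
f 56 46 57
f 56 57 48
f 57 46 58
f 57 58 48
f 58 46 59
f 58 59 48
f 59 46 60
f 59 60 48
f 60 46 61
f 60 61 48
f 61 46 62
f 61 62 48
f 62 46 47
f 62 47 48
f 63 100 79
f 100 74 103
f 79 103 68
f 100 103 79
f 63 79 75
f 79 68 80
f 75 80 64
f 79 80 75
f 63 75 84
f 75 64 85
f 84 85 70
f 75 85 84
f 63 84 96
f 84 70 99
f 96 99 73
f 84 99 96
f 63 96 100
f 96 73 104
f 100 104 74
f 96 104 100
f 64 80 91
f 80 68 94
f 91 94 72
f 80 94 91
f 68 103 81
f 103 74 102
f 81 102 67
f 103 102 81
f 74 104 101
f 104 73 97
f 101 97 65
f 104 97 101
f 73 99 98
f 99 70 86
f 98 86 69
f 99 86 98
f 70 85 90
f 85 64 87
f 90 87 71
f 85 87 90
f 66 92 78
f 92 72 93
f 78 93 67
f 92 93 78
f 66 78 76
f 78 67 77
f 76 77 65
f 78 77 76
f 66 76 83
f 76 65 82
f 83 82 69
f 76 82 83
f 66 83 88
f 83 69 89
f 88 89 71
f 83 89 88
f 66 88 92
f 88 71 95
f 92 95 72
f 88 95 92
f 67 93 81
f 93 72 94
f 81 94 68
f 93 94 81
f 65 77 101
f 77 67 102
f 101 102 74
f 77 102 101
f 69 82 98
f 82 65 97
f 98 97 73
f 82 97 98
f 71 89 90
f 89 69 86
f 90 86 70
f 89 86 90
f 72 95 91
f 95 71 87
f 91 87 64
f 95 87 91



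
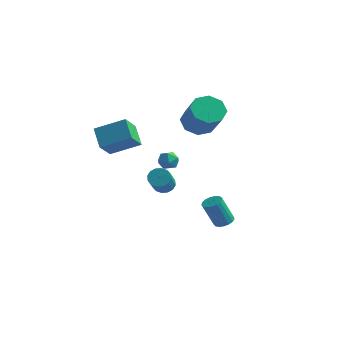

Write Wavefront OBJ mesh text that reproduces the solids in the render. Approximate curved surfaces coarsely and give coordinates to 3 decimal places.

v 0.833 0.577 -4.712
v 1.182 1.002 -4.472
v 0.716 0.488 -2.887
v 0.367 0.063 -3.128
v 0.927 1.132 -4.505
v 0.462 0.618 -2.92
v 0.652 1.134 -4.585
v 0.186 0.621 -3
v 0.418 1.009 -4.694
v -0.048 0.496 -3.109
v 0.278 0.785 -4.808
v -0.187 0.272 -3.223
v 0.266 0.513 -4.9
v -0.199 -0 -3.315
v 0.384 0.256 -4.948
v -0.082 -0.258 -3.363
v 0.605 0.072 -4.943
v 0.139 -0.442 -3.358
v 0.878 0.004 -4.885
v 0.412 -0.51 -3.3
v 1.14 0.067 -4.787
v 0.674 -0.447 -3.202
v 1.332 0.247 -4.673
v 0.867 -0.267 -3.088
v 1.41 0.502 -4.567
v 0.944 -0.011 -2.982
v 1.356 0.775 -4.495
v 0.89 0.261 -2.91
v -4.112 -3.467 2.068
v -3.994 -4.572 2.999
v -2.662 -2.694 2.803
v -2.544 -3.799 3.734
v -3.296 -4.141 1.166
v -3.178 -5.246 2.097
v -1.846 -3.368 1.901
v -1.728 -4.473 2.832
v -2.117 2.725 1.344
v -1.305 2.727 0.694
v -0.091 1.798 2.206
v -0.903 1.795 2.856
v -1.345 3.39 1.134
v -0.132 2.46 2.646
v -1.837 3.663 1.696
v -0.624 2.733 3.209
v -2.493 3.386 2.053
v -1.28 2.457 3.565
v -2.929 2.722 1.994
v -1.715 1.793 3.506
v -2.888 2.06 1.554
v -1.675 1.13 3.066
v -2.396 1.787 0.991
v -1.183 0.857 2.504
v -1.74 2.063 0.635
v -0.527 1.134 2.147
v -2.481 -0.229 -2.385
v -2.082 -0.466 -2.841
v -1.54 -1.767 -1.69
v -1.939 -1.531 -1.235
v -1.898 -0.24 -2.672
v -1.356 -1.542 -1.521
v -1.87 -0.012 -2.427
v -1.328 -1.313 -1.276
v -2.006 0.159 -2.17
v -1.464 -1.143 -1.019
v -2.269 0.225 -1.972
v -1.727 -1.077 -0.821
v -2.589 0.17 -1.884
v -2.047 -1.132 -0.733
v -2.88 0.007 -1.93
v -2.338 -1.294 -0.779
v -3.064 -0.218 -2.099
v -2.522 -1.52 -0.948
v -3.092 -0.447 -2.344
v -2.55 -1.748 -1.193
v -2.956 -0.617 -2.601
v -2.414 -1.919 -1.45
v -2.693 -0.683 -2.799
v -2.151 -1.985 -1.648
v -2.373 -0.628 -2.887
v -1.831 -1.93 -1.736
v -3.339 1.53 -1.334
v -2.961 1.485 -0.766
v -2.979 0.535 -1.654
v -2.601 0.49 -1.086
v -3.282 0.464 -1.045
v -3.505 1.08 -0.847
v -2.435 0.94 -1.573
v -2.658 1.556 -1.375
v -2.402 1.12 -0.914
v -2.926 0.826 -0.588
v -3.014 1.194 -1.832
v -3.538 0.9 -1.506
f 2 1 5
f 2 5 3
f 3 5 6
f 3 6 4
f 5 1 7
f 5 7 6
f 6 7 8
f 6 8 4
f 7 1 9
f 7 9 8
f 8 9 10
f 8 10 4
f 9 1 11
f 9 11 10
f 10 11 12
f 10 12 4
f 11 1 13
f 11 13 12
f 12 13 14
f 12 14 4
f 13 1 15
f 13 15 14
f 14 15 16
f 14 16 4
f 15 1 17
f 15 17 16
f 16 17 18
f 16 18 4
f 17 1 19
f 17 19 18
f 18 19 20
f 18 20 4
f 19 1 21
f 19 21 20
f 20 21 22
f 20 22 4
f 21 1 23
f 21 23 22
f 22 23 24
f 22 24 4
f 23 1 25
f 23 25 24
f 24 25 26
f 24 26 4
f 25 1 27
f 25 27 26
f 26 27 28
f 26 28 4
f 27 1 2
f 27 2 28
f 28 2 3
f 28 3 4
f 30 32 29
f 33 30 29
f 29 32 31
f 31 33 29
f 30 36 32
f 34 30 33
f 34 36 30
f 32 36 31
f 35 33 31
f 31 36 35
f 35 34 33
f 36 34 35
f 38 37 41
f 38 41 39
f 39 41 42
f 39 42 40
f 41 37 43
f 41 43 42
f 42 43 44
f 42 44 40
f 43 37 45
f 43 45 44
f 44 45 46
f 44 46 40
f 45 37 47
f 45 47 46
f 46 47 48
f 46 48 40
f 47 37 49
f 47 49 48
f 48 49 50
f 48 50 40
f 49 37 51
f 49 51 50
f 50 51 52
f 50 52 40
f 51 37 53
f 51 53 52
f 52 53 54
f 52 54 40
f 53 37 38
f 53 38 54
f 54 38 39
f 54 39 40
f 56 55 59
f 56 59 57
f 57 59 60
f 57 60 58
f 59 55 61
f 59 61 60
f 60 61 62
f 60 62 58
f 61 55 63
f 61 63 62
f 62 63 64
f 62 64 58
f 63 55 65
f 63 65 64
f 64 65 66
f 64 66 58
f 65 55 67
f 65 67 66
f 66 67 68
f 66 68 58
f 67 55 69
f 67 69 68
f 68 69 70
f 68 70 58
f 69 55 71
f 69 71 70
f 70 71 72
f 70 72 58
f 71 55 73
f 71 73 72
f 72 73 74
f 72 74 58
f 73 55 75
f 73 75 74
f 74 75 76
f 74 76 58
f 75 55 77
f 75 77 76
f 76 77 78
f 76 78 58
f 77 55 79
f 77 79 78
f 78 79 80
f 78 80 58
f 79 55 56
f 79 56 80
f 80 56 57
f 80 57 58
f 81 92 86
f 81 86 82
f 81 82 88
f 81 88 91
f 81 91 92
f 82 86 90
f 86 92 85
f 92 91 83
f 91 88 87
f 88 82 89
f 84 90 85
f 84 85 83
f 84 83 87
f 84 87 89
f 84 89 90
f 85 90 86
f 83 85 92
f 87 83 91
f 89 87 88
f 90 89 82



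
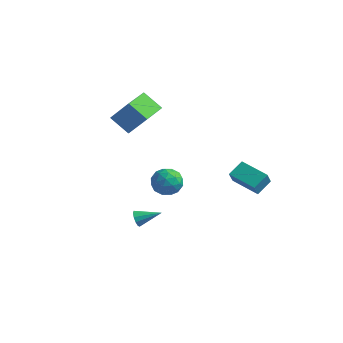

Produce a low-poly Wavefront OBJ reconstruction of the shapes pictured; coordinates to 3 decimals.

v -0.974 -4.03 -3.848
v -0.664 -4.191 -4.323
v 0.254 -3.25 -3.312
v -0.831 -3.876 -4.399
v -1.053 -3.62 -4.265
v -1.244 -3.52 -3.971
v -1.332 -3.615 -3.63
v -1.284 -3.869 -3.372
v -1.117 -4.184 -3.296
v -0.895 -4.44 -3.431
v -0.703 -4.54 -3.725
v -0.615 -4.445 -4.066
v 2.851 0.432 -1.64
v 2.935 -0.131 -0.723
v 3.101 1.469 -1.027
v 3.185 0.905 -0.109
v 4.735 0.175 -1.971
v 4.819 -0.389 -1.053
v 4.985 1.211 -1.357
v 5.069 0.648 -0.44
v -2.083 1.297 -3.703
v -1.344 1.158 -2.938
v -2.136 -0.418 -3.962
v -1.397 -0.557 -3.197
v -2.384 -0.231 -2.936
v -2.352 0.829 -2.776
v -1.128 -0.089 -4.124
v -1.096 0.971 -3.964
v -0.754 0.302 -3.198
v -1.53 0.214 -2.464
v -1.95 0.526 -4.436
v -2.726 0.438 -3.702
v -1.709 1.378 -3.297
v -1.771 -0.638 -3.603
v -2.351 -0.446 -3.449
v -1.917 -0.528 -2.999
v -2.302 1.185 -3.202
v -1.867 1.103 -2.753
v -2.479 0.287 -2.751
v -1.613 -0.363 -4.147
v -1.178 -0.445 -3.698
v -1.563 1.268 -3.901
v -1.129 1.186 -3.451
v -1.001 0.453 -4.149
v -0.928 0.793 -3.001
v -0.959 -0.215 -3.154
v -0.801 0.06 -3.699
v -0.782 0.683 -3.604
v -1.384 0.742 -2.569
v -1.415 -0.266 -2.722
v -1.996 -0.075 -2.568
v -1.977 0.548 -2.474
v -1.037 0.238 -2.723
v -2.065 1.006 -4.178
v -2.096 -0.002 -4.331
v -1.503 0.192 -4.426
v -1.484 0.815 -4.332
v -2.521 0.955 -3.746
v -2.552 -0.053 -3.899
v -2.698 0.057 -3.296
v -2.679 0.68 -3.201
v -2.443 0.502 -4.177
v -4.571 -1.439 2.246
v -3.362 -1.256 3.803
v -4.76 0.45 2.171
v -3.551 0.633 3.728
v -3.329 -1.353 1.272
v -2.12 -1.17 2.829
v -3.518 0.536 1.197
v -2.309 0.719 2.754
f 2 1 4
f 2 4 3
f 4 1 5
f 4 5 3
f 5 1 6
f 5 6 3
f 6 1 7
f 6 7 3
f 7 1 8
f 7 8 3
f 8 1 9
f 8 9 3
f 9 1 10
f 9 10 3
f 10 1 11
f 10 11 3
f 11 1 12
f 11 12 3
f 12 1 2
f 12 2 3
f 14 16 13
f 17 14 13
f 13 16 15
f 15 17 13
f 14 20 16
f 18 14 17
f 18 20 14
f 16 20 15
f 19 17 15
f 15 20 19
f 19 18 17
f 20 18 19
f 21 58 37
f 58 32 61
f 37 61 26
f 58 61 37
f 21 37 33
f 37 26 38
f 33 38 22
f 37 38 33
f 21 33 42
f 33 22 43
f 42 43 28
f 33 43 42
f 21 42 54
f 42 28 57
f 54 57 31
f 42 57 54
f 21 54 58
f 54 31 62
f 58 62 32
f 54 62 58
f 22 38 49
f 38 26 52
f 49 52 30
f 38 52 49
f 26 61 39
f 61 32 60
f 39 60 25
f 61 60 39
f 32 62 59
f 62 31 55
f 59 55 23
f 62 55 59
f 31 57 56
f 57 28 44
f 56 44 27
f 57 44 56
f 28 43 48
f 43 22 45
f 48 45 29
f 43 45 48
f 24 50 36
f 50 30 51
f 36 51 25
f 50 51 36
f 24 36 34
f 36 25 35
f 34 35 23
f 36 35 34
f 24 34 41
f 34 23 40
f 41 40 27
f 34 40 41
f 24 41 46
f 41 27 47
f 46 47 29
f 41 47 46
f 24 46 50
f 46 29 53
f 50 53 30
f 46 53 50
f 25 51 39
f 51 30 52
f 39 52 26
f 51 52 39
f 23 35 59
f 35 25 60
f 59 60 32
f 35 60 59
f 27 40 56
f 40 23 55
f 56 55 31
f 40 55 56
f 29 47 48
f 47 27 44
f 48 44 28
f 47 44 48
f 30 53 49
f 53 29 45
f 49 45 22
f 53 45 49
f 64 66 63
f 67 64 63
f 63 66 65
f 65 67 63
f 64 70 66
f 68 64 67
f 68 70 64
f 66 70 65
f 69 67 65
f 65 70 69
f 69 68 67
f 70 68 69



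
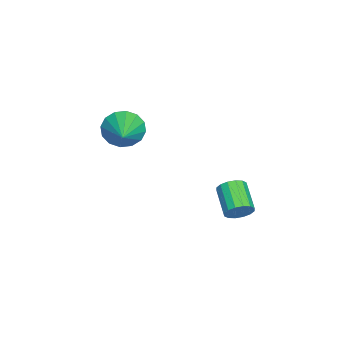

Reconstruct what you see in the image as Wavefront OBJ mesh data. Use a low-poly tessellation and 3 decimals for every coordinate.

v 0.097 3.152 -3.905
v 0.37 3.037 -3.43
v -0.664 2.613 -2.939
v -0.937 2.728 -3.415
v 0.274 3.308 -3.398
v -0.76 2.885 -2.907
v 0.13 3.538 -3.501
v -0.903 3.115 -3.011
v -0.022 3.664 -3.713
v -1.056 3.241 -3.223
v -0.142 3.653 -3.977
v -1.176 3.23 -3.486
v -0.199 3.507 -4.221
v -1.232 3.084 -3.73
v -0.176 3.267 -4.381
v -1.21 2.843 -3.89
v -0.08 2.995 -4.413
v -1.114 2.572 -3.922
v 0.063 2.765 -4.309
v -0.97 2.342 -3.819
v 0.216 2.639 -4.097
v -0.818 2.216 -3.607
v 0.336 2.65 -3.834
v -0.698 2.227 -3.343
v 0.392 2.796 -3.59
v -0.641 2.373 -3.099
v -2.802 -1.483 -2.254
v -2.556 -1.126 -2.961
v -1.498 -1.257 -1.686
v -2.715 -0.805 -2.724
v -2.897 -0.665 -2.361
v -3.054 -0.745 -1.969
v -3.143 -1.023 -1.653
v -3.141 -1.423 -1.498
v -3.048 -1.84 -1.546
v -2.889 -2.161 -1.783
v -2.707 -2.301 -2.147
v -2.55 -2.221 -2.539
v -2.461 -1.943 -2.854
v -2.463 -1.542 -3.009
f 2 1 5
f 2 5 3
f 3 5 6
f 3 6 4
f 5 1 7
f 5 7 6
f 6 7 8
f 6 8 4
f 7 1 9
f 7 9 8
f 8 9 10
f 8 10 4
f 9 1 11
f 9 11 10
f 10 11 12
f 10 12 4
f 11 1 13
f 11 13 12
f 12 13 14
f 12 14 4
f 13 1 15
f 13 15 14
f 14 15 16
f 14 16 4
f 15 1 17
f 15 17 16
f 16 17 18
f 16 18 4
f 17 1 19
f 17 19 18
f 18 19 20
f 18 20 4
f 19 1 21
f 19 21 20
f 20 21 22
f 20 22 4
f 21 1 23
f 21 23 22
f 22 23 24
f 22 24 4
f 23 1 25
f 23 25 24
f 24 25 26
f 24 26 4
f 25 1 2
f 25 2 26
f 26 2 3
f 26 3 4
f 28 27 30
f 28 30 29
f 30 27 31
f 30 31 29
f 31 27 32
f 31 32 29
f 32 27 33
f 32 33 29
f 33 27 34
f 33 34 29
f 34 27 35
f 34 35 29
f 35 27 36
f 35 36 29
f 36 27 37
f 36 37 29
f 37 27 38
f 37 38 29
f 38 27 39
f 38 39 29
f 39 27 40
f 39 40 29
f 40 27 28
f 40 28 29



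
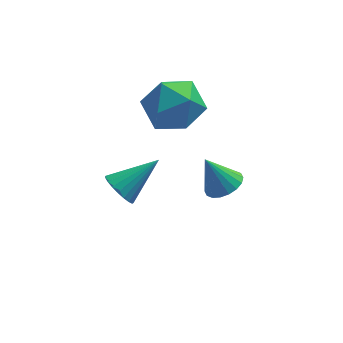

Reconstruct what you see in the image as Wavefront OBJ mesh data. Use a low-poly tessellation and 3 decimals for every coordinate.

v -0.413 -0.606 0.436
v 0.033 -0.926 0.002
v 0.933 -0.014 1.384
v 0.005 -0.664 -0.122
v -0.095 -0.393 -0.15
v -0.25 -0.158 -0.076
v -0.434 -0 0.086
v -0.614 0.052 0.309
v -0.759 -0.009 0.554
v -0.844 -0.174 0.778
v -0.855 -0.413 0.944
v -0.79 -0.686 1.021
v -0.659 -0.945 0.997
v -0.486 -1.145 0.877
v -0.3 -1.253 0.68
v -0.134 -1.248 0.441
v -0.016 -1.133 0.201
v 1.308 4.5 1.189
v 2.269 4.305 0.447
v 1.051 2.535 1.373
v 2.012 2.34 0.631
v 2.188 2.807 1.755
v 2.347 4.022 1.641
v 0.973 2.818 0.179
v 1.132 4.033 0.065
v 2.062 3.266 -0.178
v 2.813 3.259 0.796
v 0.507 3.581 1.024
v 1.258 3.574 1.998
v 3.404 2.794 -3.288
v 4.04 3.141 -3.028
v 2.736 3.046 -1.992
v 3.865 3.399 -3.168
v 3.598 3.538 -3.333
v 3.293 3.529 -3.488
v 3.009 3.375 -3.604
v 2.804 3.106 -3.658
v 2.718 2.774 -3.638
v 2.768 2.447 -3.549
v 2.943 2.189 -3.408
v 3.21 2.05 -3.244
v 3.515 2.059 -3.088
v 3.798 2.213 -2.972
v 4.004 2.483 -2.919
v 4.09 2.814 -2.939
f 2 1 4
f 2 4 3
f 4 1 5
f 4 5 3
f 5 1 6
f 5 6 3
f 6 1 7
f 6 7 3
f 7 1 8
f 7 8 3
f 8 1 9
f 8 9 3
f 9 1 10
f 9 10 3
f 10 1 11
f 10 11 3
f 11 1 12
f 11 12 3
f 12 1 13
f 12 13 3
f 13 1 14
f 13 14 3
f 14 1 15
f 14 15 3
f 15 1 16
f 15 16 3
f 16 1 17
f 16 17 3
f 17 1 2
f 17 2 3
f 18 29 23
f 18 23 19
f 18 19 25
f 18 25 28
f 18 28 29
f 19 23 27
f 23 29 22
f 29 28 20
f 28 25 24
f 25 19 26
f 21 27 22
f 21 22 20
f 21 20 24
f 21 24 26
f 21 26 27
f 22 27 23
f 20 22 29
f 24 20 28
f 26 24 25
f 27 26 19
f 31 30 33
f 31 33 32
f 33 30 34
f 33 34 32
f 34 30 35
f 34 35 32
f 35 30 36
f 35 36 32
f 36 30 37
f 36 37 32
f 37 30 38
f 37 38 32
f 38 30 39
f 38 39 32
f 39 30 40
f 39 40 32
f 40 30 41
f 40 41 32
f 41 30 42
f 41 42 32
f 42 30 43
f 42 43 32
f 43 30 44
f 43 44 32
f 44 30 45
f 44 45 32
f 45 30 31
f 45 31 32



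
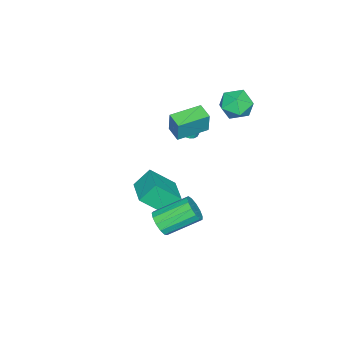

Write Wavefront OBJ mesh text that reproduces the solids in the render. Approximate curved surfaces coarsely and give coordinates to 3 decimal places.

v -1.647 1.907 3.27
v -1.432 2.07 4.623
v -1.102 2.701 3.088
v -0.887 2.864 4.442
v -0.153 0.856 3.158
v 0.062 1.019 4.512
v 0.392 1.65 2.977
v 0.607 1.813 4.33
v 3.575 2.307 -1.178
v 4.197 2.428 -0.673
v 3.087 3.894 0.343
v 2.465 3.773 -0.162
v 4.257 2.716 -1.022
v 3.147 4.181 -0.007
v 4.1 2.874 -1.421
v 2.991 4.339 -0.405
v 3.777 2.852 -1.742
v 2.668 4.317 -0.727
v 3.39 2.657 -1.885
v 2.28 4.122 -0.869
v 3.061 2.351 -1.802
v 1.951 3.817 -0.787
v 2.895 2.031 -1.522
v 1.786 3.497 -0.506
v 2.946 1.799 -1.132
v 1.836 3.265 -0.117
v 3.195 1.728 -0.757
v 2.086 3.194 0.259
v 3.566 1.841 -0.515
v 2.456 3.307 0.5
v 3.939 2.102 -0.484
v 2.829 3.568 0.532
v -3.216 4.276 4.306
v -2.619 3.567 4.826
v -3.581 3.093 3.114
v -2.984 2.384 3.634
v -3.9 2.719 4.055
v -3.674 3.45 4.792
v -2.526 3.21 3.148
v -2.3 3.941 3.885
v -2.193 2.909 4.11
v -3.042 2.606 4.671
v -3.158 4.054 3.269
v -4.007 3.751 3.83
v -0.416 -1.479 -2.804
v -1.112 -0.848 -1.792
v -1.131 -0.286 -4.039
v -1.827 0.344 -3.027
v 1.007 -0.344 -2.533
v 0.311 0.286 -1.521
v 0.292 0.848 -3.768
v -0.404 1.479 -2.756
v -2.481 0.733 1.299
v -1.771 0.667 1.4
v -2.639 1.727 3.061
v -1.789 0.926 1.252
v -1.926 1.153 1.112
v -2.16 1.306 1.004
v -2.448 1.361 0.947
v -2.743 1.307 0.951
v -2.992 1.153 1.015
v -3.153 0.928 1.128
v -3.197 0.668 1.271
v -3.118 0.42 1.418
v -2.928 0.225 1.544
v -2.661 0.119 1.629
v -2.363 0.119 1.655
v -2.085 0.225 1.621
v -1.876 0.419 1.53
f 2 4 1
f 5 2 1
f 1 4 3
f 3 5 1
f 2 8 4
f 6 2 5
f 6 8 2
f 4 8 3
f 7 5 3
f 3 8 7
f 7 6 5
f 8 6 7
f 10 9 13
f 10 13 11
f 11 13 14
f 11 14 12
f 13 9 15
f 13 15 14
f 14 15 16
f 14 16 12
f 15 9 17
f 15 17 16
f 16 17 18
f 16 18 12
f 17 9 19
f 17 19 18
f 18 19 20
f 18 20 12
f 19 9 21
f 19 21 20
f 20 21 22
f 20 22 12
f 21 9 23
f 21 23 22
f 22 23 24
f 22 24 12
f 23 9 25
f 23 25 24
f 24 25 26
f 24 26 12
f 25 9 27
f 25 27 26
f 26 27 28
f 26 28 12
f 27 9 29
f 27 29 28
f 28 29 30
f 28 30 12
f 29 9 31
f 29 31 30
f 30 31 32
f 30 32 12
f 31 9 10
f 31 10 32
f 32 10 11
f 32 11 12
f 33 44 38
f 33 38 34
f 33 34 40
f 33 40 43
f 33 43 44
f 34 38 42
f 38 44 37
f 44 43 35
f 43 40 39
f 40 34 41
f 36 42 37
f 36 37 35
f 36 35 39
f 36 39 41
f 36 41 42
f 37 42 38
f 35 37 44
f 39 35 43
f 41 39 40
f 42 41 34
f 46 48 45
f 49 46 45
f 45 48 47
f 47 49 45
f 46 52 48
f 50 46 49
f 50 52 46
f 48 52 47
f 51 49 47
f 47 52 51
f 51 50 49
f 52 50 51
f 54 53 56
f 54 56 55
f 56 53 57
f 56 57 55
f 57 53 58
f 57 58 55
f 58 53 59
f 58 59 55
f 59 53 60
f 59 60 55
f 60 53 61
f 60 61 55
f 61 53 62
f 61 62 55
f 62 53 63
f 62 63 55
f 63 53 64
f 63 64 55
f 64 53 65
f 64 65 55
f 65 53 66
f 65 66 55
f 66 53 67
f 66 67 55
f 67 53 68
f 67 68 55
f 68 53 69
f 68 69 55
f 69 53 54
f 69 54 55



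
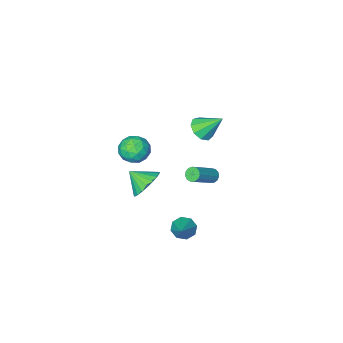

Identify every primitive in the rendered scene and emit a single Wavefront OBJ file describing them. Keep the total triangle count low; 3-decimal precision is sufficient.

v 3.035 -0.581 0.702
v 3.935 -0.029 0.616
v 3.645 -1.459 1.458
v 3.751 0.151 0.974
v 3.443 0.205 1.284
v 3.065 0.122 1.494
v 2.681 -0.082 1.567
v 2.358 -0.372 1.491
v 2.152 -0.698 1.277
v 2.099 -1.005 0.965
v 2.208 -1.237 0.607
v 2.46 -1.357 0.265
v 2.811 -1.342 -0.001
v 3.2 -1.196 -0.146
v 3.562 -0.943 -0.144
v 3.832 -0.627 0.004
v 3.964 -0.304 0.273
v -2.647 -4.048 0.43
v -1.878 -3.699 0.642
v -3.433 -3.092 1.71
v -2.146 -3.365 0.228
v -2.648 -3.351 -0.091
v -3.15 -3.663 -0.166
v -3.416 -4.154 0.037
v -3.322 -4.596 0.425
v -2.912 -4.781 0.815
v -2.379 -4.623 1.025
v -1.97 -4.196 0.957
v -3.301 -3.962 -4.141
v -3.022 -4.304 -4.415
v -1.459 -3.941 -3.272
v -1.739 -3.598 -2.999
v -2.986 -4.045 -4.546
v -1.423 -3.681 -3.403
v -3.05 -3.759 -4.549
v -1.488 -3.396 -3.406
v -3.194 -3.538 -4.423
v -1.632 -3.174 -3.28
v -3.373 -3.451 -4.207
v -1.81 -3.087 -3.064
v -3.528 -3.526 -3.97
v -1.965 -3.163 -2.827
v -3.612 -3.74 -3.788
v -2.049 -3.377 -2.645
v -3.597 -4.024 -3.718
v -2.034 -3.661 -2.575
v -3.488 -4.288 -3.783
v -1.925 -3.925 -2.64
v -3.32 -4.449 -3.961
v -1.757 -4.086 -2.818
v -3.146 -4.455 -4.197
v -1.583 -4.092 -3.054
v 1.126 0.173 -3.575
v 1.656 0.259 -4.114
v 2.014 1.287 -2.525
v 1.225 0.647 -4.161
v 0.737 0.758 -3.866
v 0.476 0.526 -3.4
v 0.596 0.088 -3.037
v 1.027 -0.301 -2.989
v 1.515 -0.411 -3.285
v 1.776 -0.18 -3.751
v 2.836 -0.514 4.067
v 3.423 0.05 3.586
v 3.977 -1.51 4.294
v 4.564 -0.946 3.813
v 4.238 -0.677 4.659
v 3.533 -0.062 4.519
v 3.867 -1.398 3.361
v 3.162 -0.783 3.221
v 4.061 -0.497 3.149
v 4.29 -0.051 3.952
v 3.11 -1.409 3.928
v 3.339 -0.963 4.731
v 3.029 -0.145 3.807
v 4.371 -1.315 4.073
v 4.179 -1.157 4.571
v 4.525 -0.825 4.288
v 3.094 -0.21 4.355
v 3.439 0.121 4.072
v 3.918 -0.306 4.703
v 3.961 -1.581 3.808
v 4.306 -1.25 3.525
v 2.875 -0.635 3.592
v 3.221 -0.303 3.309
v 3.482 -1.154 3.177
v 3.749 -0.135 3.267
v 4.42 -0.72 3.4
v 4.01 -0.986 3.135
v 3.596 -0.624 3.052
v 3.884 0.128 3.739
v 4.555 -0.457 3.872
v 4.363 -0.299 4.37
v 3.949 0.062 4.287
v 4.259 -0.193 3.482
v 2.845 -1.003 4.008
v 3.516 -1.588 4.141
v 3.451 -1.522 3.593
v 3.037 -1.161 3.51
v 2.98 -0.74 4.48
v 3.651 -1.325 4.613
v 3.804 -0.836 4.828
v 3.39 -0.474 4.745
v 3.141 -1.267 4.398
f 2 1 4
f 2 4 3
f 4 1 5
f 4 5 3
f 5 1 6
f 5 6 3
f 6 1 7
f 6 7 3
f 7 1 8
f 7 8 3
f 8 1 9
f 8 9 3
f 9 1 10
f 9 10 3
f 10 1 11
f 10 11 3
f 11 1 12
f 11 12 3
f 12 1 13
f 12 13 3
f 13 1 14
f 13 14 3
f 14 1 15
f 14 15 3
f 15 1 16
f 15 16 3
f 16 1 17
f 16 17 3
f 17 1 2
f 17 2 3
f 19 18 21
f 19 21 20
f 21 18 22
f 21 22 20
f 22 18 23
f 22 23 20
f 23 18 24
f 23 24 20
f 24 18 25
f 24 25 20
f 25 18 26
f 25 26 20
f 26 18 27
f 26 27 20
f 27 18 28
f 27 28 20
f 28 18 19
f 28 19 20
f 30 29 33
f 30 33 31
f 31 33 34
f 31 34 32
f 33 29 35
f 33 35 34
f 34 35 36
f 34 36 32
f 35 29 37
f 35 37 36
f 36 37 38
f 36 38 32
f 37 29 39
f 37 39 38
f 38 39 40
f 38 40 32
f 39 29 41
f 39 41 40
f 40 41 42
f 40 42 32
f 41 29 43
f 41 43 42
f 42 43 44
f 42 44 32
f 43 29 45
f 43 45 44
f 44 45 46
f 44 46 32
f 45 29 47
f 45 47 46
f 46 47 48
f 46 48 32
f 47 29 49
f 47 49 48
f 48 49 50
f 48 50 32
f 49 29 51
f 49 51 50
f 50 51 52
f 50 52 32
f 51 29 30
f 51 30 52
f 52 30 31
f 52 31 32
f 54 53 56
f 54 56 55
f 56 53 57
f 56 57 55
f 57 53 58
f 57 58 55
f 58 53 59
f 58 59 55
f 59 53 60
f 59 60 55
f 60 53 61
f 60 61 55
f 61 53 62
f 61 62 55
f 62 53 54
f 62 54 55
f 63 100 79
f 100 74 103
f 79 103 68
f 100 103 79
f 63 79 75
f 79 68 80
f 75 80 64
f 79 80 75
f 63 75 84
f 75 64 85
f 84 85 70
f 75 85 84
f 63 84 96
f 84 70 99
f 96 99 73
f 84 99 96
f 63 96 100
f 96 73 104
f 100 104 74
f 96 104 100
f 64 80 91
f 80 68 94
f 91 94 72
f 80 94 91
f 68 103 81
f 103 74 102
f 81 102 67
f 103 102 81
f 74 104 101
f 104 73 97
f 101 97 65
f 104 97 101
f 73 99 98
f 99 70 86
f 98 86 69
f 99 86 98
f 70 85 90
f 85 64 87
f 90 87 71
f 85 87 90
f 66 92 78
f 92 72 93
f 78 93 67
f 92 93 78
f 66 78 76
f 78 67 77
f 76 77 65
f 78 77 76
f 66 76 83
f 76 65 82
f 83 82 69
f 76 82 83
f 66 83 88
f 83 69 89
f 88 89 71
f 83 89 88
f 66 88 92
f 88 71 95
f 92 95 72
f 88 95 92
f 67 93 81
f 93 72 94
f 81 94 68
f 93 94 81
f 65 77 101
f 77 67 102
f 101 102 74
f 77 102 101
f 69 82 98
f 82 65 97
f 98 97 73
f 82 97 98
f 71 89 90
f 89 69 86
f 90 86 70
f 89 86 90
f 72 95 91
f 95 71 87
f 91 87 64
f 95 87 91



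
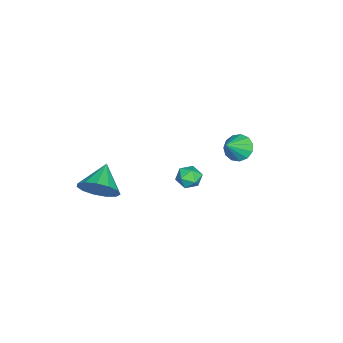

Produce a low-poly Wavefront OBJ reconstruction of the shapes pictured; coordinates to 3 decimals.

v 0.582 3.531 3.483
v 0.994 4.021 3.254
v 1.418 3.189 4.257
v 0.792 4.175 3.541
v 0.523 4.125 3.809
v 0.273 3.886 3.974
v 0.121 3.535 3.982
v 0.115 3.182 3.833
v 0.257 2.94 3.572
v 0.503 2.886 3.283
v 0.774 3.037 3.057
v 0.983 3.344 2.967
v 1.066 3.711 3.04
v 2.245 -2.011 0.875
v 2.658 -2.446 1.611
v 1.015 -2.009 1.565
v 2.708 -1.921 1.699
v 2.611 -1.424 1.526
v 2.398 -1.113 1.145
v 2.136 -1.088 0.679
v 1.909 -1.355 0.275
v 1.788 -1.831 0.061
v 1.812 -2.364 0.106
v 1.974 -2.785 0.395
v 2.221 -2.96 0.836
v 2.476 -2.834 1.289
v -3.632 0.711 -2.524
v -3.285 1.074 -2.093
v -2.935 -0.094 -2.407
v -2.588 0.269 -1.976
v -3.189 0.045 -1.811
v -3.62 0.542 -1.884
v -2.6 0.438 -2.616
v -3.031 0.935 -2.689
v -2.647 0.906 -2.15
v -3.011 0.663 -1.652
v -3.209 0.317 -2.848
v -3.573 0.074 -2.35
f 2 1 4
f 2 4 3
f 4 1 5
f 4 5 3
f 5 1 6
f 5 6 3
f 6 1 7
f 6 7 3
f 7 1 8
f 7 8 3
f 8 1 9
f 8 9 3
f 9 1 10
f 9 10 3
f 10 1 11
f 10 11 3
f 11 1 12
f 11 12 3
f 12 1 13
f 12 13 3
f 13 1 2
f 13 2 3
f 15 14 17
f 15 17 16
f 17 14 18
f 17 18 16
f 18 14 19
f 18 19 16
f 19 14 20
f 19 20 16
f 20 14 21
f 20 21 16
f 21 14 22
f 21 22 16
f 22 14 23
f 22 23 16
f 23 14 24
f 23 24 16
f 24 14 25
f 24 25 16
f 25 14 26
f 25 26 16
f 26 14 15
f 26 15 16
f 27 38 32
f 27 32 28
f 27 28 34
f 27 34 37
f 27 37 38
f 28 32 36
f 32 38 31
f 38 37 29
f 37 34 33
f 34 28 35
f 30 36 31
f 30 31 29
f 30 29 33
f 30 33 35
f 30 35 36
f 31 36 32
f 29 31 38
f 33 29 37
f 35 33 34
f 36 35 28



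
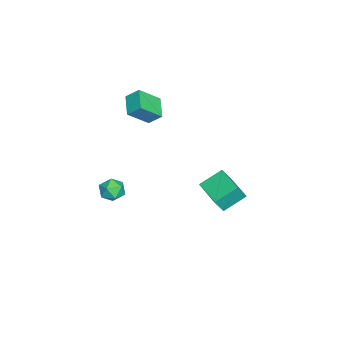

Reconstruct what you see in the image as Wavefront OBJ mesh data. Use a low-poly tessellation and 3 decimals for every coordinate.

v 1.399 -1.571 -0.475
v 1.894 -1.068 -0.265
v 1.906 -2.372 0.245
v 2.401 -1.869 0.455
v 1.697 -1.798 0.655
v 1.383 -1.303 0.21
v 2.417 -2.137 -0.23
v 2.103 -1.642 -0.675
v 2.523 -1.418 -0.114
v 2.078 -1.208 0.433
v 1.722 -2.232 -0.453
v 1.277 -2.022 0.094
v -3.569 2.06 -4.092
v -4.289 3.123 -3.337
v -2.167 3.114 -4.238
v -2.887 4.177 -3.483
v -3.173 1.663 -3.157
v -3.893 2.726 -2.402
v -1.771 2.717 -3.303
v -2.491 3.78 -2.548
v -2.777 -2.038 3.459
v -2.728 -1.339 4.086
v -3.441 -1.092 2.456
v -3.392 -0.393 3.083
v -1.608 -1.707 2.997
v -1.559 -1.008 3.624
v -2.272 -0.761 1.994
v -2.223 -0.062 2.621
f 1 12 6
f 1 6 2
f 1 2 8
f 1 8 11
f 1 11 12
f 2 6 10
f 6 12 5
f 12 11 3
f 11 8 7
f 8 2 9
f 4 10 5
f 4 5 3
f 4 3 7
f 4 7 9
f 4 9 10
f 5 10 6
f 3 5 12
f 7 3 11
f 9 7 8
f 10 9 2
f 14 16 13
f 17 14 13
f 13 16 15
f 15 17 13
f 14 20 16
f 18 14 17
f 18 20 14
f 16 20 15
f 19 17 15
f 15 20 19
f 19 18 17
f 20 18 19
f 22 24 21
f 25 22 21
f 21 24 23
f 23 25 21
f 22 28 24
f 26 22 25
f 26 28 22
f 24 28 23
f 27 25 23
f 23 28 27
f 27 26 25
f 28 26 27



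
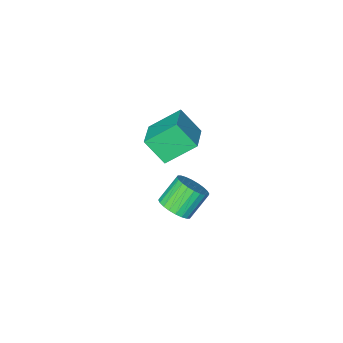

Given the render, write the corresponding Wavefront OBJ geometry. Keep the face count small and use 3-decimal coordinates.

v -1.392 3.632 -3.792
v -0.825 3.404 -3.275
v -1.781 3.3 -2.272
v -2.348 3.528 -2.788
v -0.82 3.714 -3.238
v -1.776 3.61 -2.235
v -0.902 4.012 -3.286
v -1.858 3.908 -2.282
v -1.059 4.251 -3.41
v -2.015 4.147 -2.407
v -1.266 4.397 -3.593
v -2.222 4.293 -2.589
v -1.493 4.426 -3.805
v -2.449 4.321 -2.802
v -1.704 4.334 -4.016
v -2.66 4.23 -3.013
v -1.867 4.135 -4.193
v -2.824 4.031 -3.189
v -1.959 3.86 -4.308
v -2.915 3.756 -3.305
v -1.964 3.55 -4.345
v -2.92 3.446 -3.342
v -1.882 3.252 -4.298
v -2.838 3.148 -3.294
v -1.725 3.013 -4.173
v -2.681 2.909 -3.17
v -1.518 2.867 -3.991
v -2.474 2.763 -2.987
v -1.291 2.839 -3.778
v -2.247 2.734 -2.775
v -1.08 2.93 -3.567
v -2.036 2.826 -2.564
v -0.916 3.129 -3.391
v -1.873 3.025 -2.387
v -1.426 3.155 0.005
v -0.933 2.371 1.015
v -2.618 3.685 0.999
v -2.125 2.902 2.009
v -0.555 4.278 0.451
v -0.062 3.495 1.461
v -1.747 4.809 1.445
v -1.254 4.025 2.455
f 2 1 5
f 2 5 3
f 3 5 6
f 3 6 4
f 5 1 7
f 5 7 6
f 6 7 8
f 6 8 4
f 7 1 9
f 7 9 8
f 8 9 10
f 8 10 4
f 9 1 11
f 9 11 10
f 10 11 12
f 10 12 4
f 11 1 13
f 11 13 12
f 12 13 14
f 12 14 4
f 13 1 15
f 13 15 14
f 14 15 16
f 14 16 4
f 15 1 17
f 15 17 16
f 16 17 18
f 16 18 4
f 17 1 19
f 17 19 18
f 18 19 20
f 18 20 4
f 19 1 21
f 19 21 20
f 20 21 22
f 20 22 4
f 21 1 23
f 21 23 22
f 22 23 24
f 22 24 4
f 23 1 25
f 23 25 24
f 24 25 26
f 24 26 4
f 25 1 27
f 25 27 26
f 26 27 28
f 26 28 4
f 27 1 29
f 27 29 28
f 28 29 30
f 28 30 4
f 29 1 31
f 29 31 30
f 30 31 32
f 30 32 4
f 31 1 33
f 31 33 32
f 32 33 34
f 32 34 4
f 33 1 2
f 33 2 34
f 34 2 3
f 34 3 4
f 36 38 35
f 39 36 35
f 35 38 37
f 37 39 35
f 36 42 38
f 40 36 39
f 40 42 36
f 38 42 37
f 41 39 37
f 37 42 41
f 41 40 39
f 42 40 41



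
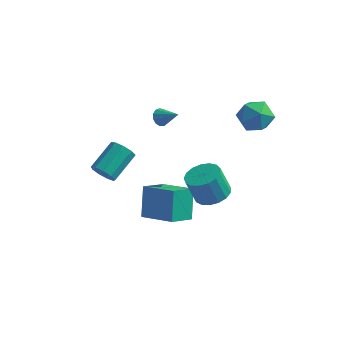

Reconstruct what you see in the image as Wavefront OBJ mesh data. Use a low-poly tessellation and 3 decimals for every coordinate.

v -1.983 -0.941 -3.482
v -2.251 0.04 -1.961
v -1.373 0.266 -4.153
v -1.641 1.247 -2.632
v -0.159 -1.487 -2.808
v -0.427 -0.506 -1.287
v 0.451 -0.28 -3.479
v 0.183 0.701 -1.958
v -4.207 -0.429 -1.15
v -3.701 -0.299 -1.674
v -3.206 1.239 -0.813
v -3.713 1.109 -0.29
v -4.141 -0.085 -1.802
v -3.646 1.452 -0.942
v -4.613 -0.032 -1.626
v -4.118 1.505 -0.765
v -4.895 -0.165 -1.226
v -4.4 1.373 -0.366
v -4.855 -0.421 -0.792
v -4.36 1.117 0.069
v -4.512 -0.681 -0.525
v -4.017 0.857 0.336
v -4.027 -0.823 -0.55
v -3.532 0.715 0.31
v -3.626 -0.78 -0.857
v -3.131 0.757 0.004
v -3.497 -0.573 -1.3
v -3.002 0.964 -0.44
v 2.136 -2.079 0.689
v 2.693 -2.812 0.819
v 2.201 -2.935 2.241
v 1.644 -2.201 2.111
v 2.946 -2.464 0.936
v 2.453 -2.587 2.358
v 3.012 -2.029 0.997
v 2.52 -2.151 2.419
v 2.879 -1.604 0.987
v 2.386 -1.727 2.409
v 2.575 -1.288 0.909
v 2.082 -1.411 2.331
v 2.17 -1.154 0.78
v 1.678 -1.276 2.203
v 1.758 -1.231 0.631
v 1.265 -1.354 2.053
v 1.433 -1.502 0.495
v 0.94 -1.625 1.917
v 1.268 -1.906 0.403
v 0.776 -2.029 1.825
v 1.303 -2.349 0.377
v 0.81 -2.472 1.799
v 1.528 -2.73 0.422
v 1.036 -2.853 1.844
v 1.893 -2.962 0.529
v 1.401 -3.085 1.951
v 2.314 -2.991 0.672
v 1.821 -3.114 2.094
v -1.796 1.412 2.54
v -1.54 1.213 2.108
v -0.784 1.148 3.26
v -1.471 1.509 2.119
v -1.505 1.775 2.264
v -1.631 1.925 2.497
v -1.81 1.913 2.743
v -1.984 1.741 2.924
v -2.098 1.466 2.984
v -2.117 1.173 2.902
v -2.033 0.957 2.705
v -1.874 0.885 2.456
v -1.69 0.98 2.233
v 1.875 4.287 2.495
v 2.754 4.01 3.023
v 2.146 3.01 1.377
v 3.025 2.733 1.905
v 2.07 2.586 2.348
v 1.903 3.375 3.038
v 2.997 3.645 1.362
v 2.83 4.434 2.052
v 3.447 3.614 2.323
v 2.874 2.959 2.932
v 2.026 4.061 1.468
v 1.453 3.406 2.077
f 2 4 1
f 5 2 1
f 1 4 3
f 3 5 1
f 2 8 4
f 6 2 5
f 6 8 2
f 4 8 3
f 7 5 3
f 3 8 7
f 7 6 5
f 8 6 7
f 10 9 13
f 10 13 11
f 11 13 14
f 11 14 12
f 13 9 15
f 13 15 14
f 14 15 16
f 14 16 12
f 15 9 17
f 15 17 16
f 16 17 18
f 16 18 12
f 17 9 19
f 17 19 18
f 18 19 20
f 18 20 12
f 19 9 21
f 19 21 20
f 20 21 22
f 20 22 12
f 21 9 23
f 21 23 22
f 22 23 24
f 22 24 12
f 23 9 25
f 23 25 24
f 24 25 26
f 24 26 12
f 25 9 27
f 25 27 26
f 26 27 28
f 26 28 12
f 27 9 10
f 27 10 28
f 28 10 11
f 28 11 12
f 30 29 33
f 30 33 31
f 31 33 34
f 31 34 32
f 33 29 35
f 33 35 34
f 34 35 36
f 34 36 32
f 35 29 37
f 35 37 36
f 36 37 38
f 36 38 32
f 37 29 39
f 37 39 38
f 38 39 40
f 38 40 32
f 39 29 41
f 39 41 40
f 40 41 42
f 40 42 32
f 41 29 43
f 41 43 42
f 42 43 44
f 42 44 32
f 43 29 45
f 43 45 44
f 44 45 46
f 44 46 32
f 45 29 47
f 45 47 46
f 46 47 48
f 46 48 32
f 47 29 49
f 47 49 48
f 48 49 50
f 48 50 32
f 49 29 51
f 49 51 50
f 50 51 52
f 50 52 32
f 51 29 53
f 51 53 52
f 52 53 54
f 52 54 32
f 53 29 55
f 53 55 54
f 54 55 56
f 54 56 32
f 55 29 30
f 55 30 56
f 56 30 31
f 56 31 32
f 58 57 60
f 58 60 59
f 60 57 61
f 60 61 59
f 61 57 62
f 61 62 59
f 62 57 63
f 62 63 59
f 63 57 64
f 63 64 59
f 64 57 65
f 64 65 59
f 65 57 66
f 65 66 59
f 66 57 67
f 66 67 59
f 67 57 68
f 67 68 59
f 68 57 69
f 68 69 59
f 69 57 58
f 69 58 59
f 70 81 75
f 70 75 71
f 70 71 77
f 70 77 80
f 70 80 81
f 71 75 79
f 75 81 74
f 81 80 72
f 80 77 76
f 77 71 78
f 73 79 74
f 73 74 72
f 73 72 76
f 73 76 78
f 73 78 79
f 74 79 75
f 72 74 81
f 76 72 80
f 78 76 77
f 79 78 71



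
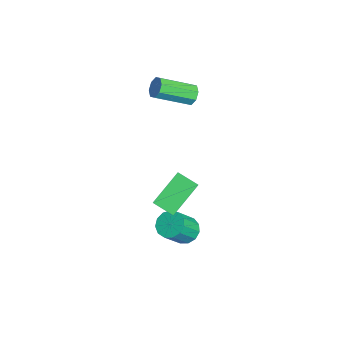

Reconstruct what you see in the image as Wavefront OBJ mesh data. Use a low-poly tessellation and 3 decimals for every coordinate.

v -3.089 -0.58 0.849
v -2.535 -0.732 0.566
v -2.537 -2.611 1.568
v -3.091 -2.46 1.851
v -2.47 -0.503 0.995
v -2.473 -2.383 1.996
v -2.768 -0.32 1.338
v -2.77 -2.2 2.34
v -3.253 -0.289 1.395
v -3.256 -2.169 2.397
v -3.643 -0.429 1.132
v -3.645 -2.308 2.134
v -3.707 -0.657 0.704
v -3.71 -2.537 1.705
v -3.41 -0.84 0.36
v -3.412 -2.72 1.362
v -2.924 -0.871 0.303
v -2.927 -2.751 1.305
v 2.417 -2.099 -4.577
v 2.869 -1.485 -4.369
v 3.454 -2.387 -2.975
v 3.003 -3.001 -3.183
v 2.477 -1.427 -4.167
v 3.062 -2.328 -2.773
v 2.066 -1.582 -4.095
v 2.651 -2.483 -2.701
v 1.766 -1.901 -4.175
v 2.352 -2.803 -2.782
v 1.674 -2.284 -4.384
v 2.259 -3.185 -2.99
v 1.817 -2.607 -4.653
v 2.403 -3.509 -3.26
v 2.151 -2.77 -4.899
v 2.736 -3.671 -3.505
v 2.57 -2.719 -5.042
v 3.155 -3.621 -3.648
v 2.94 -2.472 -5.037
v 3.525 -3.374 -3.644
v 3.144 -2.107 -4.887
v 3.729 -3.008 -3.493
v 3.118 -1.739 -4.638
v 3.703 -2.64 -3.244
v 3.697 -2.966 -1.642
v 2.99 -3.807 -1.185
v 2.725 -1.546 -0.528
v 2.018 -2.387 -0.071
v 4.562 -3.153 -0.649
v 3.855 -3.994 -0.192
v 3.59 -1.733 0.465
v 2.883 -2.574 0.922
f 2 1 5
f 2 5 3
f 3 5 6
f 3 6 4
f 5 1 7
f 5 7 6
f 6 7 8
f 6 8 4
f 7 1 9
f 7 9 8
f 8 9 10
f 8 10 4
f 9 1 11
f 9 11 10
f 10 11 12
f 10 12 4
f 11 1 13
f 11 13 12
f 12 13 14
f 12 14 4
f 13 1 15
f 13 15 14
f 14 15 16
f 14 16 4
f 15 1 17
f 15 17 16
f 16 17 18
f 16 18 4
f 17 1 2
f 17 2 18
f 18 2 3
f 18 3 4
f 20 19 23
f 20 23 21
f 21 23 24
f 21 24 22
f 23 19 25
f 23 25 24
f 24 25 26
f 24 26 22
f 25 19 27
f 25 27 26
f 26 27 28
f 26 28 22
f 27 19 29
f 27 29 28
f 28 29 30
f 28 30 22
f 29 19 31
f 29 31 30
f 30 31 32
f 30 32 22
f 31 19 33
f 31 33 32
f 32 33 34
f 32 34 22
f 33 19 35
f 33 35 34
f 34 35 36
f 34 36 22
f 35 19 37
f 35 37 36
f 36 37 38
f 36 38 22
f 37 19 39
f 37 39 38
f 38 39 40
f 38 40 22
f 39 19 41
f 39 41 40
f 40 41 42
f 40 42 22
f 41 19 20
f 41 20 42
f 42 20 21
f 42 21 22
f 44 46 43
f 47 44 43
f 43 46 45
f 45 47 43
f 44 50 46
f 48 44 47
f 48 50 44
f 46 50 45
f 49 47 45
f 45 50 49
f 49 48 47
f 50 48 49

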